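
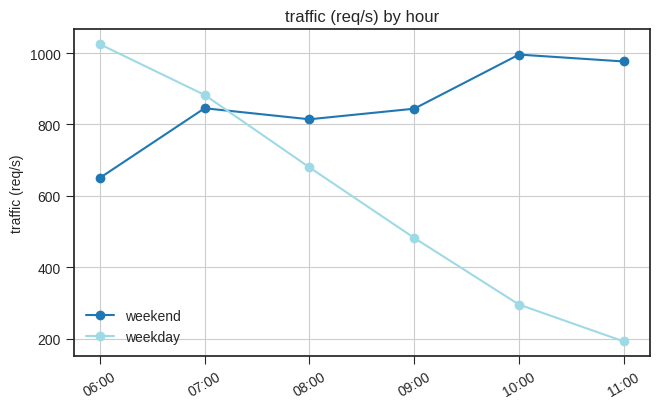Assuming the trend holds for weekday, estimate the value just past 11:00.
Last three: 500, 300, 200 → slope ≈ -150/step → next ≈ 50.

≈ 50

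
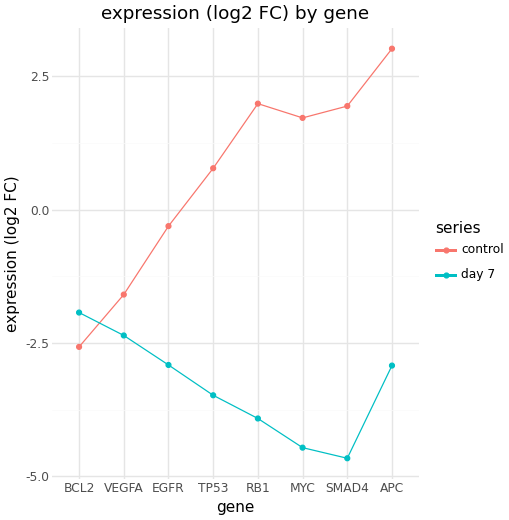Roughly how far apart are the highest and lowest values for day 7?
≈ 3

Max BCL2 ≈ -2, min SMAD4 ≈ -5; range ≈ 3.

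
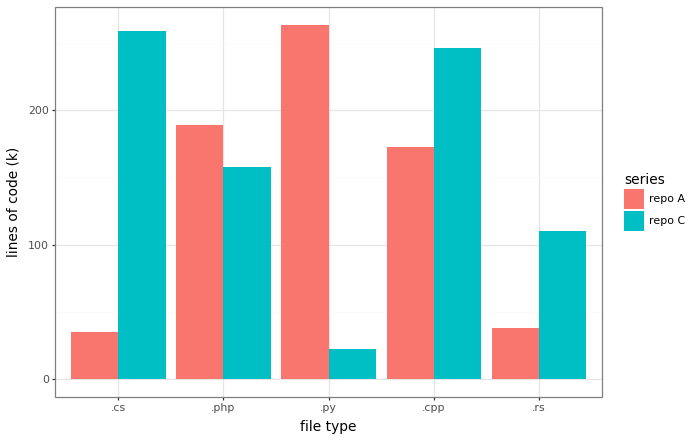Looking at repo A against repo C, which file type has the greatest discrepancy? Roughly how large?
.py, ≈ 250 k

.py: repo A ≈ 275, repo C ≈ 25 → gap ≈ 250. Next-largest (.cs) is only ≈ 225.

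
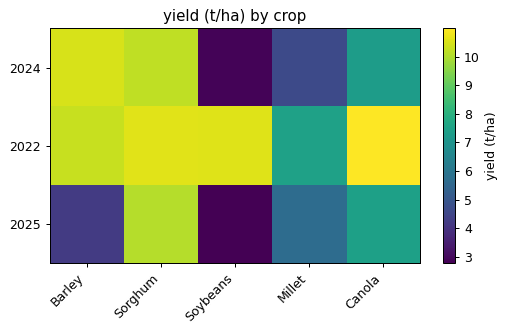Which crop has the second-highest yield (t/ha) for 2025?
Top 3 for 2025: Sorghum ≈ 10, Canola ≈ 7, Millet ≈ 6.

Canola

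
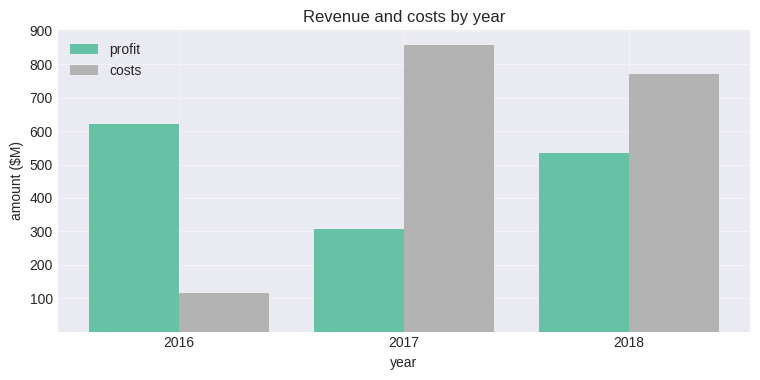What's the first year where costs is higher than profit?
2016: costs ≈ 100 vs profit ≈ 600 (not yet); 2017: costs ≈ 900 vs profit ≈ 300 (first crossover).

2017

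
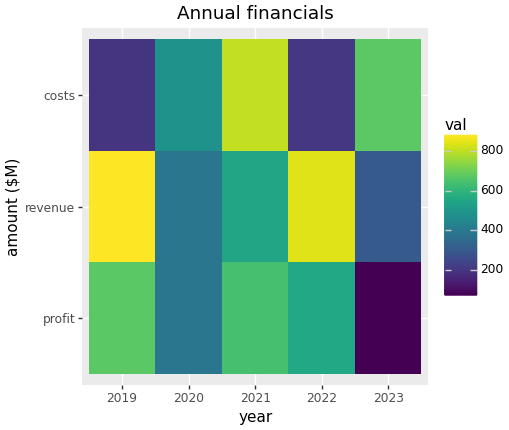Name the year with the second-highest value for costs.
Top 3 for costs: 2021 ≈ 800, 2023 ≈ 700, 2020 ≈ 500.

2023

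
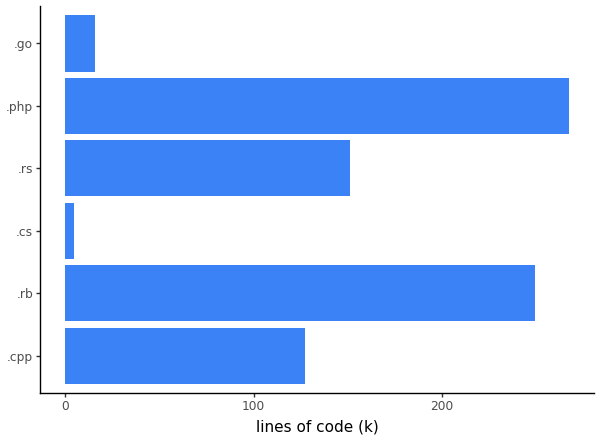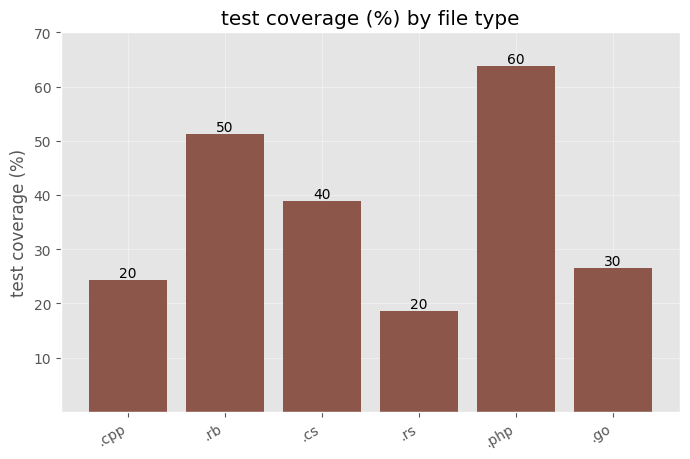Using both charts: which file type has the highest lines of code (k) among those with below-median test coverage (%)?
.rs

Chart 2 median test coverage (%) ≈ 30; below-median file types: .cpp, .rs, .go. Among those, .rs has the highest lines of code (k) (≈ 150).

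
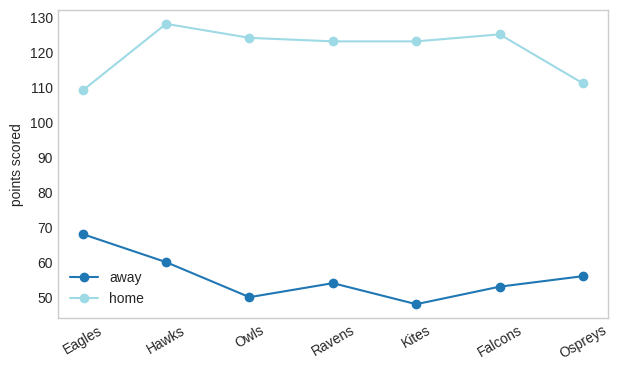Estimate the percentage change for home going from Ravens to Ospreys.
≈ -8.3%

Ravens ≈ 120, Ospreys ≈ 110; (110 − 120) / 120 ≈ -8.3%.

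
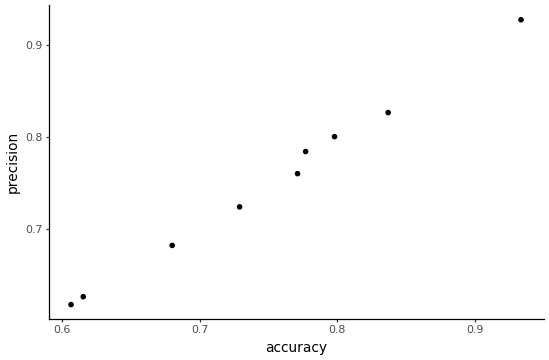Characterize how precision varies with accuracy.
Points are positively correlated; strong (|r| ≈ 1.0).

positive, strong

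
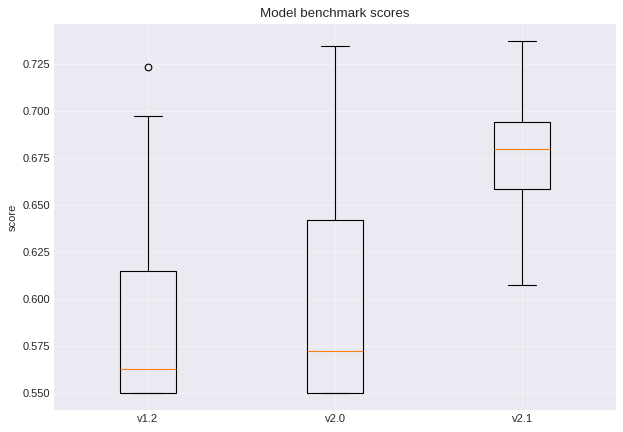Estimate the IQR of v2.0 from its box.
Q3 ≈ 0.64, Q1 ≈ 0.55; IQR ≈ 0.09.

≈ 0.09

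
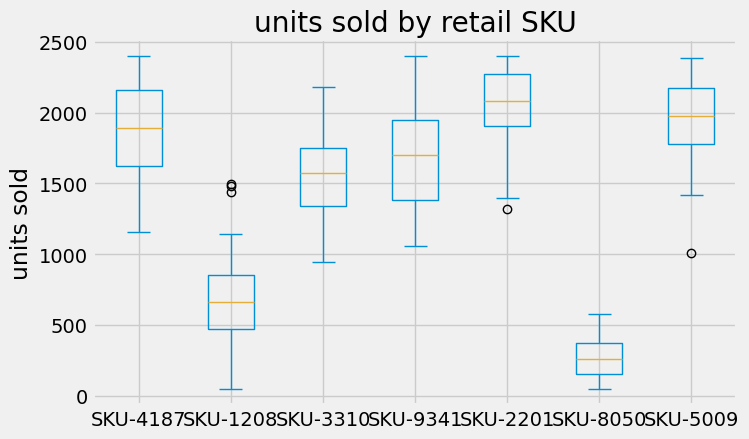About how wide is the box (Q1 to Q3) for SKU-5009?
≈ 400

Q3 ≈ 2200, Q1 ≈ 1800; IQR ≈ 400.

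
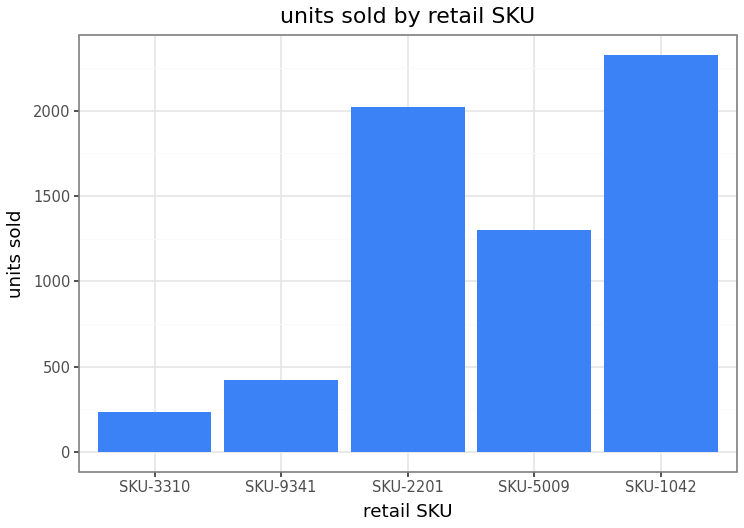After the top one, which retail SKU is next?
SKU-2201

Top 3: SKU-1042 ≈ 2400, SKU-2201 ≈ 2000, SKU-5009 ≈ 1400.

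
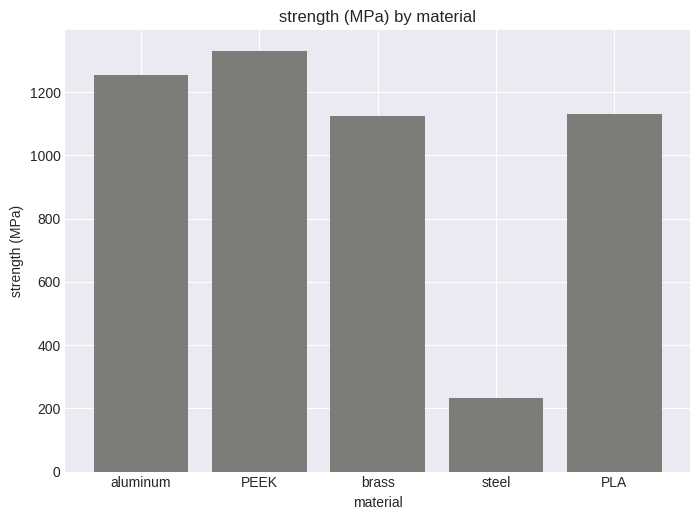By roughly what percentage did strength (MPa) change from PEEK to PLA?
≈ -14.3%

PEEK ≈ 1400, PLA ≈ 1200; (1200 − 1400) / 1400 ≈ -14.3%.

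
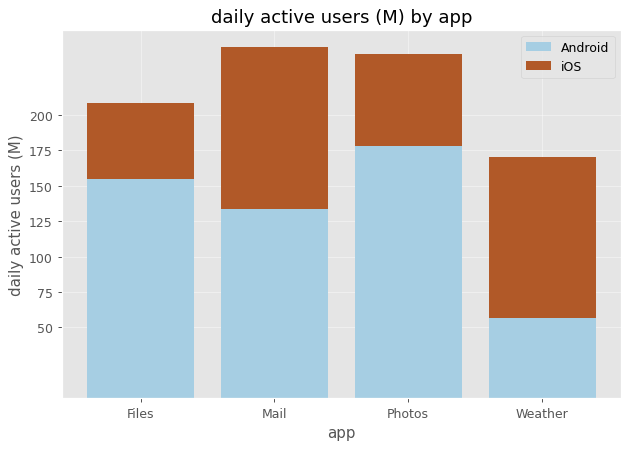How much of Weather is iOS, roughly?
iOS top ≈ 175, bottom ≈ 50; segment ≈ 125.

≈ 125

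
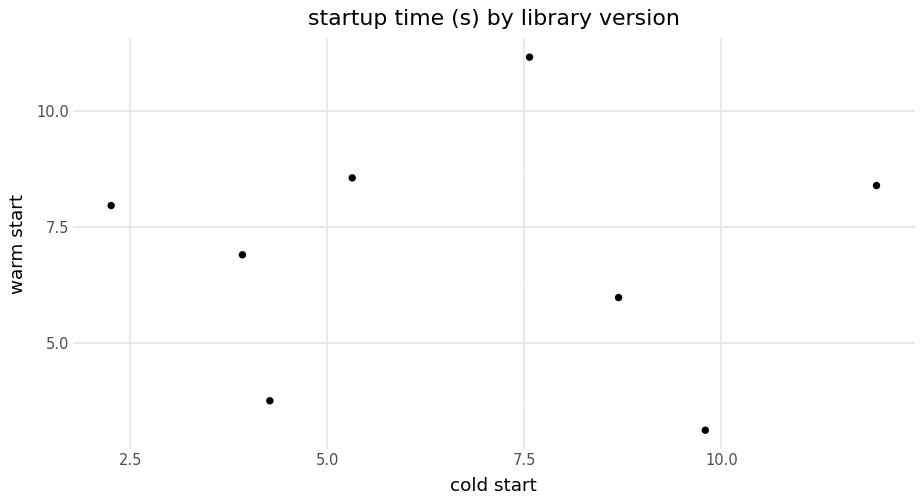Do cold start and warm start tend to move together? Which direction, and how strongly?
no clear correlation

Points are roughly uncorrelated; weak (|r| ≈ 0.0).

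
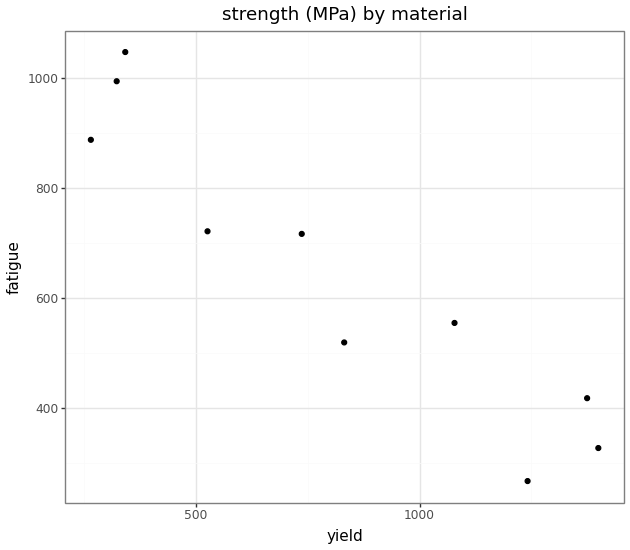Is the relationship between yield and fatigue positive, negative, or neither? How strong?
negative, strong

Points are negatively correlated; strong (|r| ≈ 0.9).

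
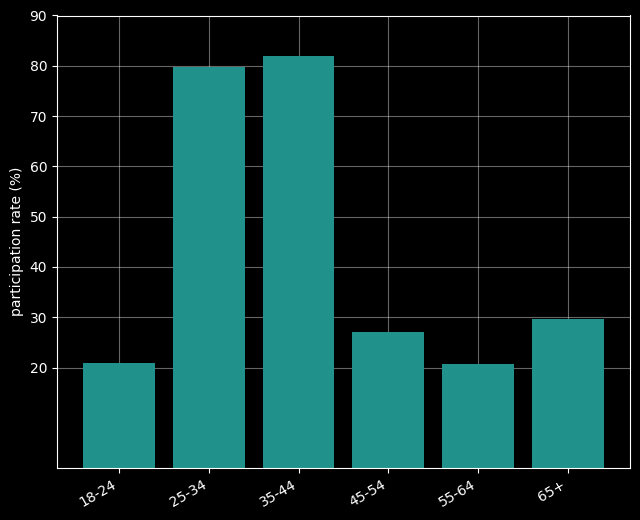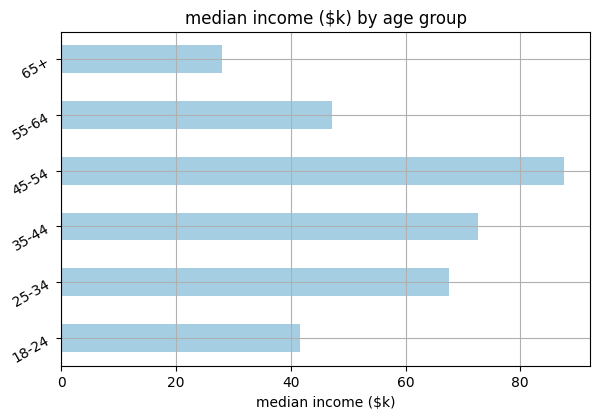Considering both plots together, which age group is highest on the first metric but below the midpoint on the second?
65+

Chart 2 median median income ($k) ≈ 60; below-median age groups: 18-24, 55-64, 65+. Among those, 65+ has the highest participation rate (%) (≈ 30).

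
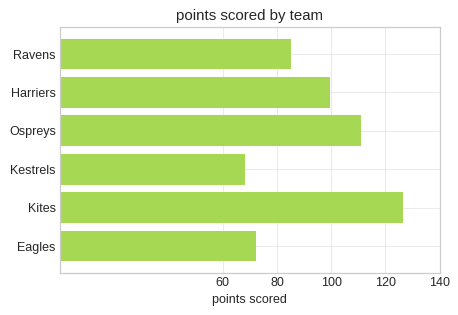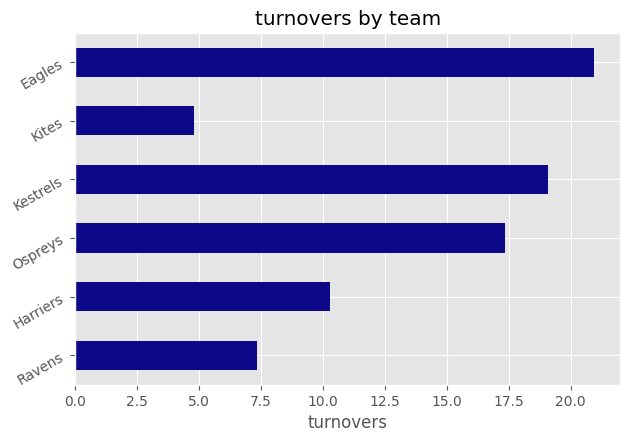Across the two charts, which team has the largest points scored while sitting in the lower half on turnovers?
Chart 2 median turnovers ≈ 14; below-median teams: Ravens, Harriers, Kites. Among those, Kites has the highest points scored (≈ 120).

Kites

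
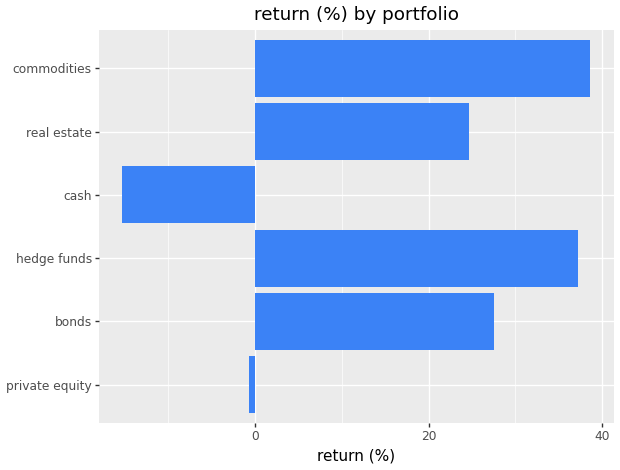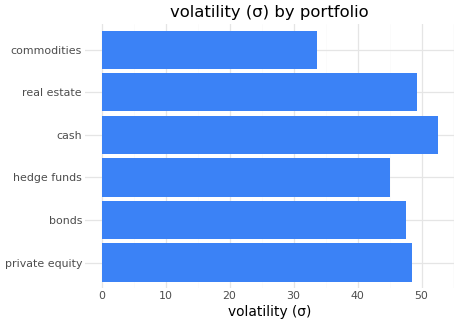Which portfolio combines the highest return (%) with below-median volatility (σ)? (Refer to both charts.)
commodities

Chart 2 median volatility (σ) ≈ 50; below-median portfolios: bonds, hedge funds, commodities. Among those, commodities has the highest return (%) (≈ 40).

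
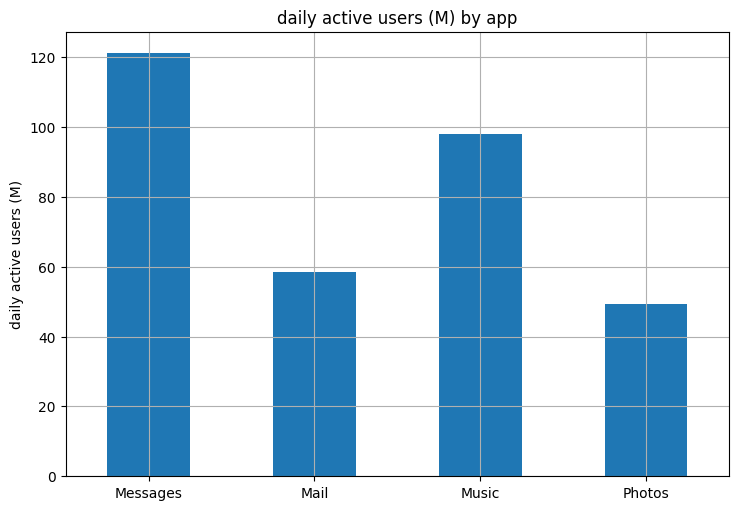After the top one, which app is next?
Music

Top 3: Messages ≈ 120, Music ≈ 100, Mail ≈ 60.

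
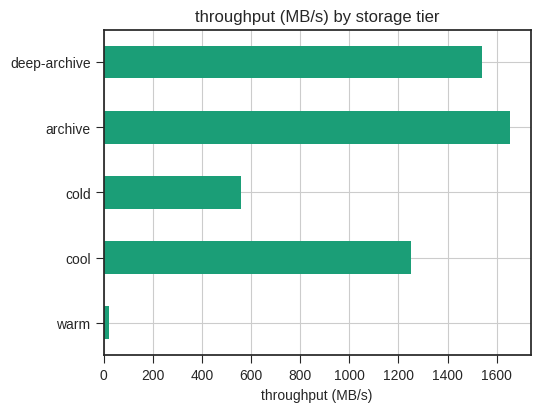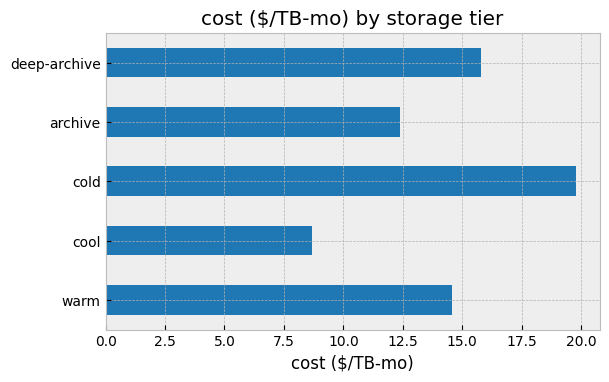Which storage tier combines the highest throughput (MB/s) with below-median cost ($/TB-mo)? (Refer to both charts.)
Chart 2 median cost ($/TB-mo) ≈ 14; below-median storage tiers: cool, archive. Among those, archive has the highest throughput (MB/s) (≈ 1600).

archive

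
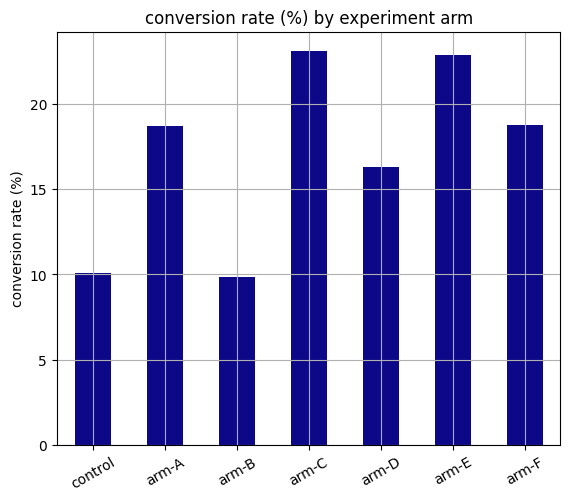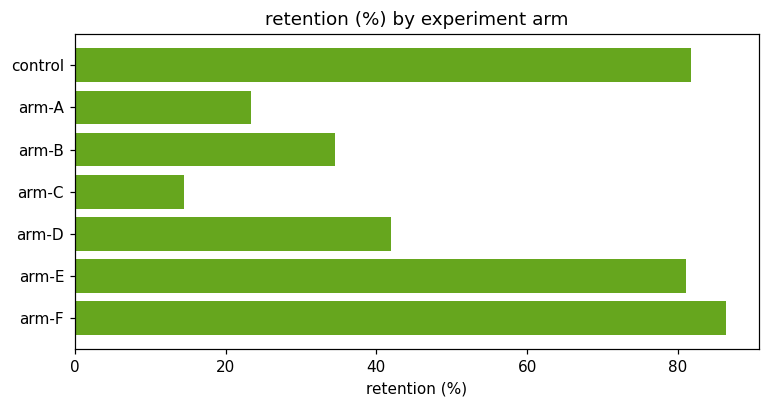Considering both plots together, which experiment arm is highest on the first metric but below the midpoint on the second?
Chart 2 median retention (%) ≈ 40; below-median experiment arms: arm-A, arm-B, arm-C. Among those, arm-C has the highest conversion rate (%) (≈ 25).

arm-C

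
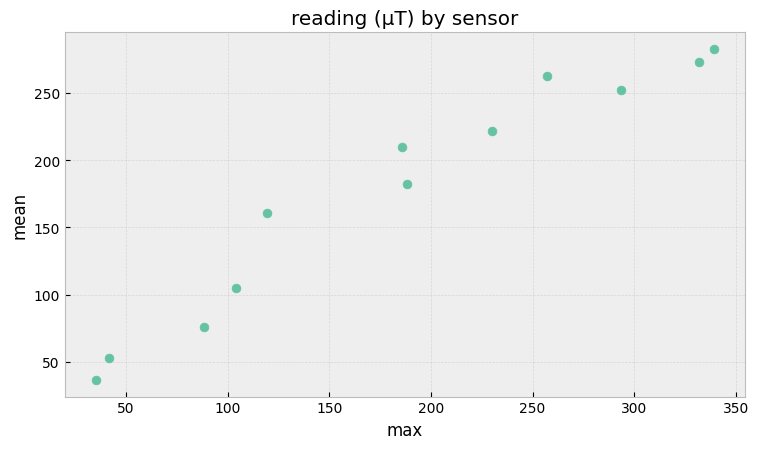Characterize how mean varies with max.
Points are positively correlated; strong (|r| ≈ 1.0).

positive, strong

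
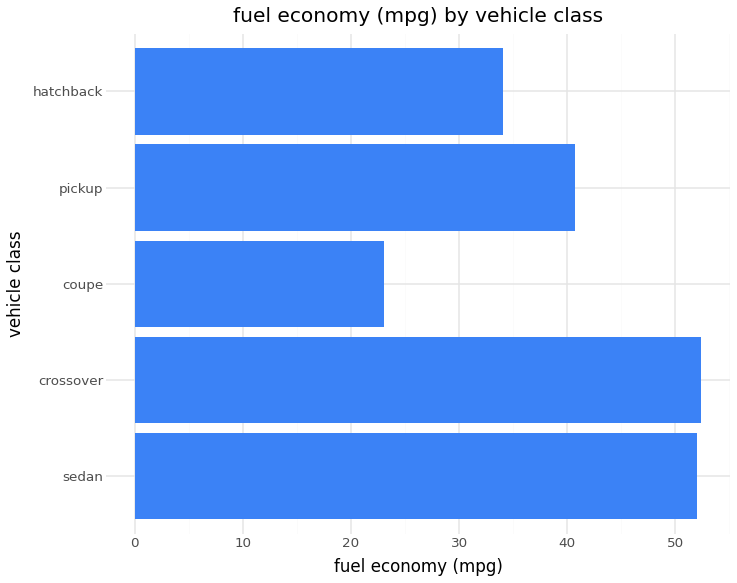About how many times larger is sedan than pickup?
sedan ≈ 50, pickup ≈ 40; 50/40 ≈ 1.25.

≈ 1.25×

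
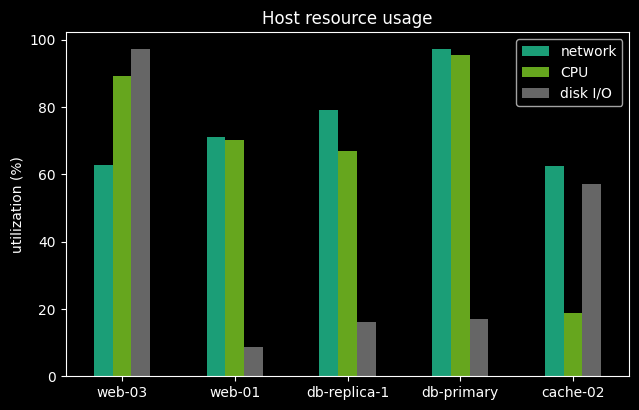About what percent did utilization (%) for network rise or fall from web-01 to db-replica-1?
≈ +14.3%

web-01 ≈ 70, db-replica-1 ≈ 80; (80 − 70) / 70 ≈ +14.3%.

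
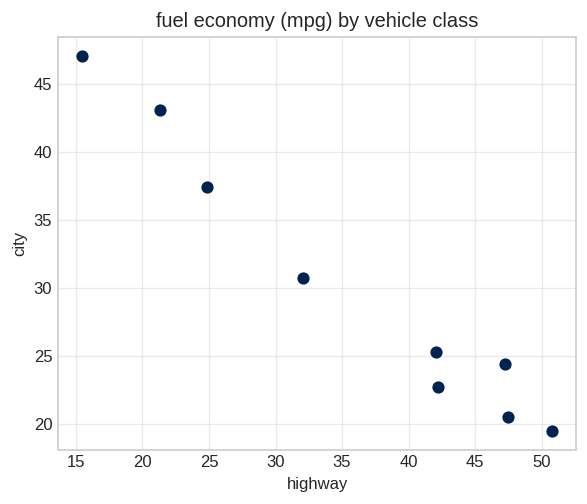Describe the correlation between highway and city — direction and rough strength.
Points are negatively correlated; strong (|r| ≈ 1.0).

negative, strong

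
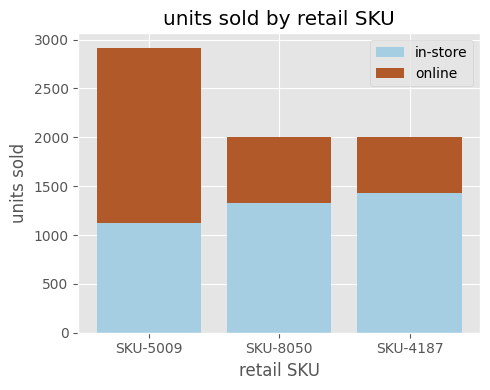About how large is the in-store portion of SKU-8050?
≈ 1500

in-store top ≈ 1500, bottom ≈ 0; segment ≈ 1500.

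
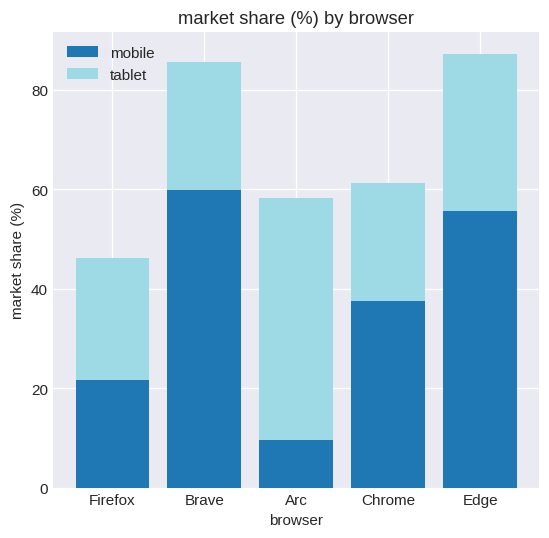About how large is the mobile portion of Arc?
≈ 10

mobile top ≈ 10, bottom ≈ 0; segment ≈ 10.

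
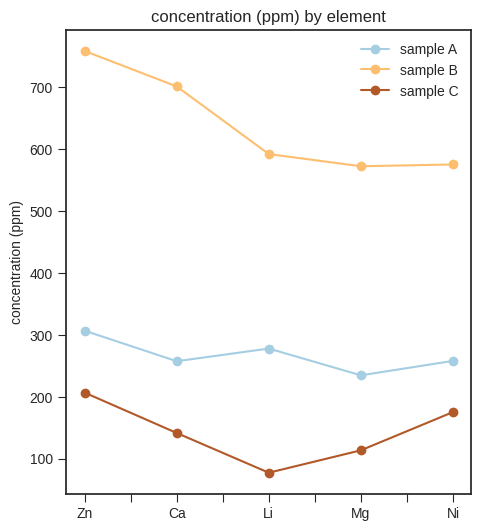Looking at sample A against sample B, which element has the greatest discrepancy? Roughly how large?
Zn, ≈ 500 ppm

Zn: sample A ≈ 300, sample B ≈ 800 → gap ≈ 500. Next-largest (Ca) is only ≈ 400.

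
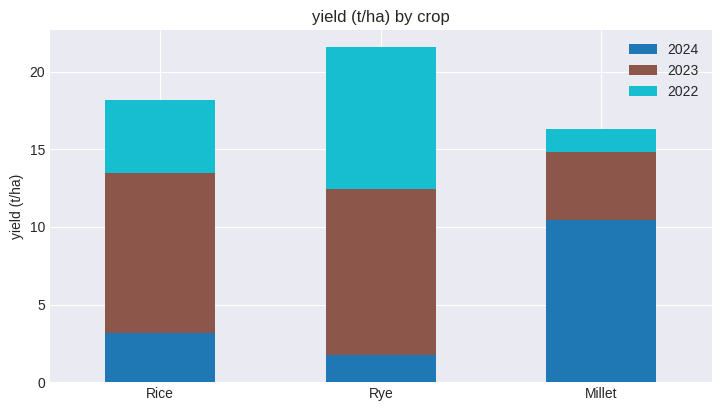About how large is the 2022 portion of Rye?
2022 top ≈ 22, bottom ≈ 12; segment ≈ 10.

≈ 10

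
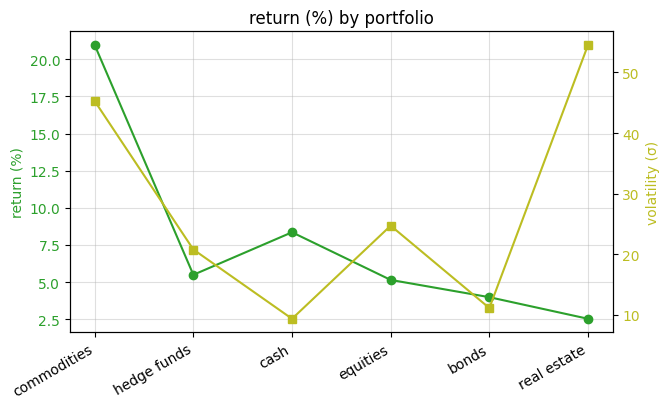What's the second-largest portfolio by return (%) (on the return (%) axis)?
cash

Top 3 (on the return (%) axis): commodities ≈ 20, cash ≈ 8, hedge funds ≈ 6.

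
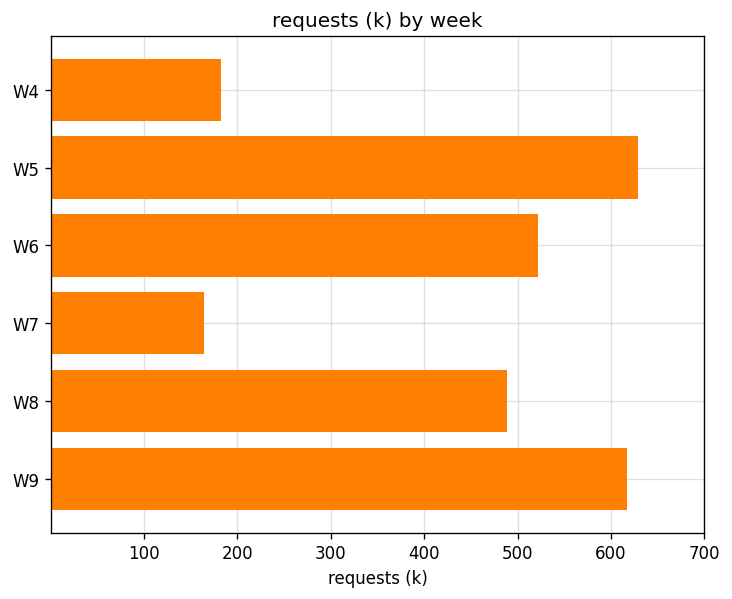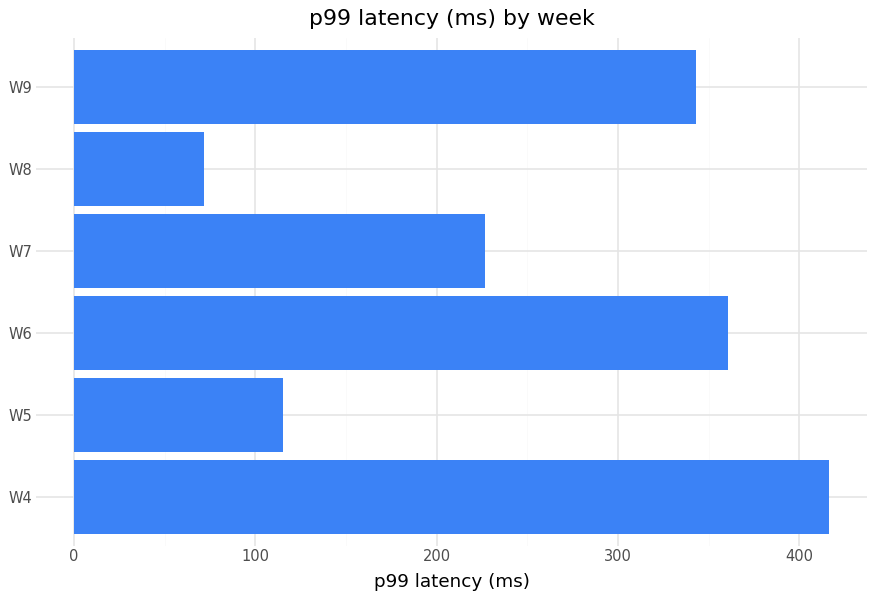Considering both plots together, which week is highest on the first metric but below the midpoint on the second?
Chart 2 median p99 latency (ms) ≈ 300; below-median weeks: W5, W7, W8. Among those, W5 has the highest requests (k) (≈ 600).

W5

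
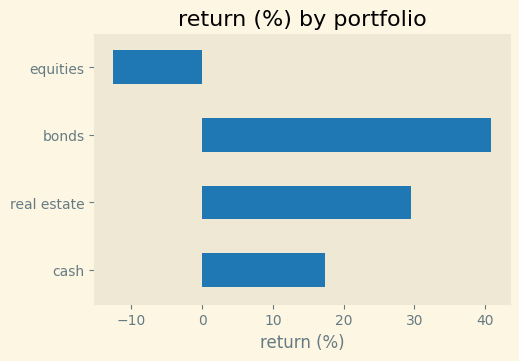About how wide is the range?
Max bonds ≈ 40, min equities ≈ -15; range ≈ 55.

≈ 55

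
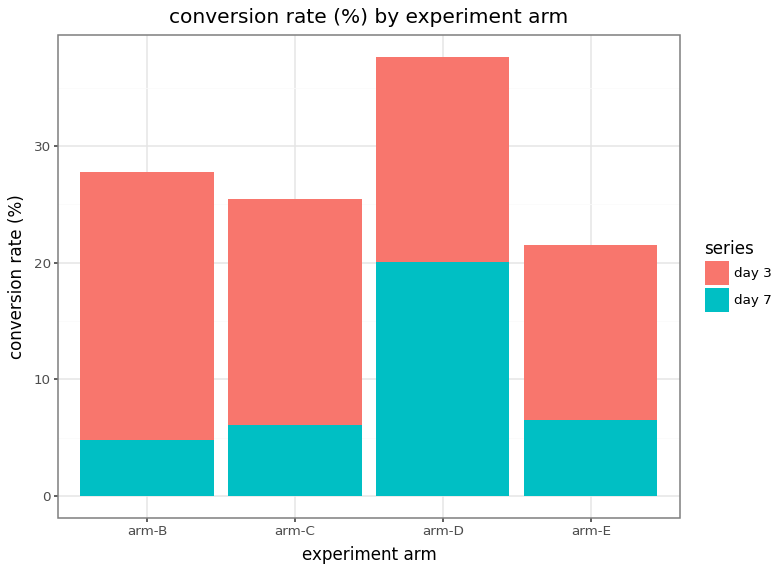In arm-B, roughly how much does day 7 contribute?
≈ 5

day 7 top ≈ 5, bottom ≈ 0; segment ≈ 5.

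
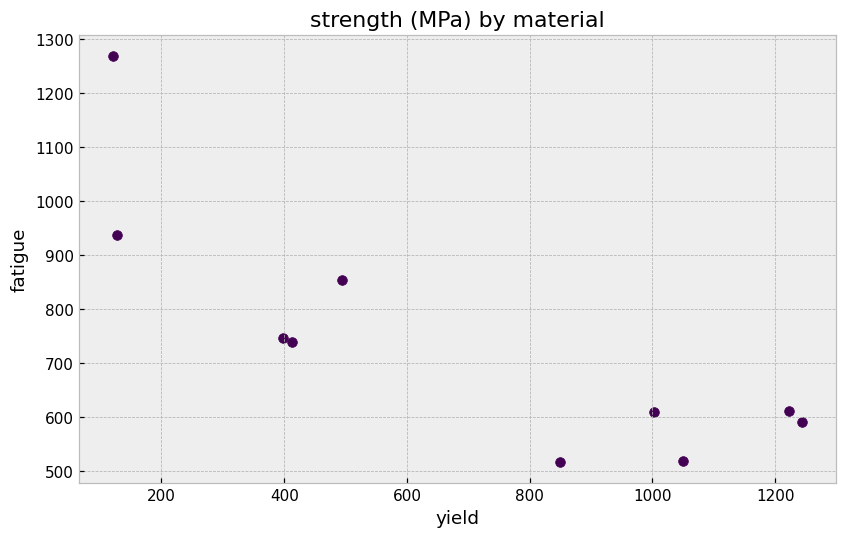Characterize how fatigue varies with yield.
negative, strong

Points are negatively correlated; strong (|r| ≈ 0.8).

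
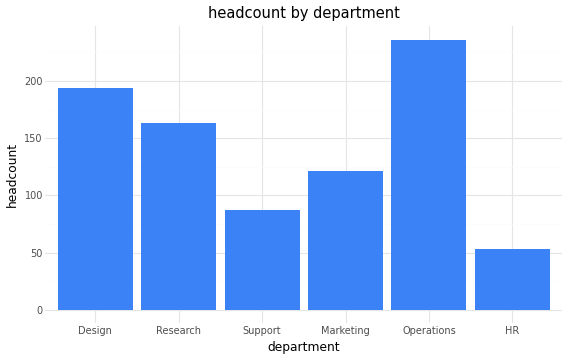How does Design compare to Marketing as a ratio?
≈ 1.67×

Design ≈ 200, Marketing ≈ 120; 200/120 ≈ 1.67.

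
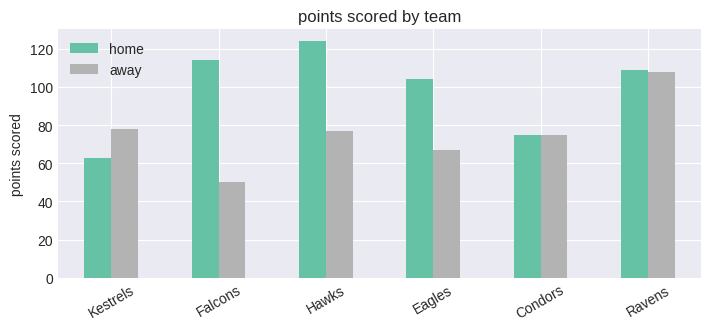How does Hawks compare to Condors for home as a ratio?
Hawks ≈ 120, Condors ≈ 80; 120/80 ≈ 1.5.

≈ 1.5×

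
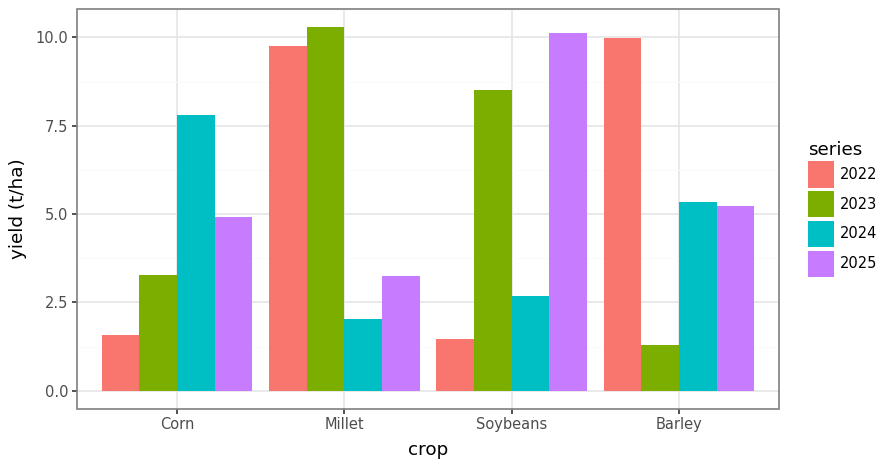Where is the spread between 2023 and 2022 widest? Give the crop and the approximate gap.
Barley: 2023 ≈ 1, 2022 ≈ 10 → gap ≈ 9. Next-largest (Soybeans) is only ≈ 8.

Barley, ≈ 9 t/ha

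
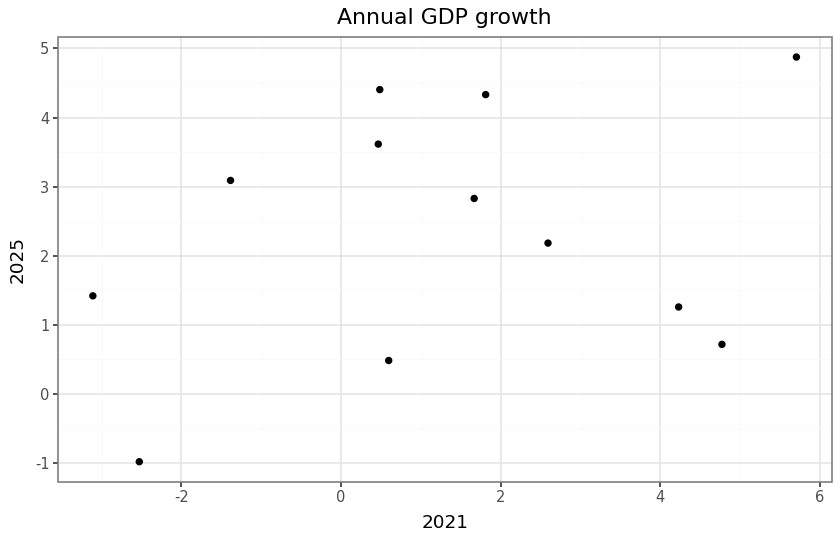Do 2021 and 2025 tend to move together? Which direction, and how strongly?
Points are positively correlated; weak (|r| ≈ 0.3).

positive, weak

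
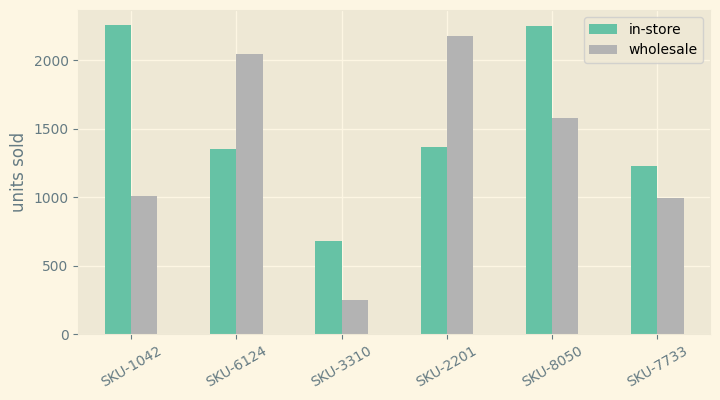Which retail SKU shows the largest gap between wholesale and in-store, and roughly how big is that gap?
SKU-1042, ≈ 1200

SKU-1042: wholesale ≈ 1000, in-store ≈ 2200 → gap ≈ 1200. Next-largest (SKU-2201) is only ≈ 800.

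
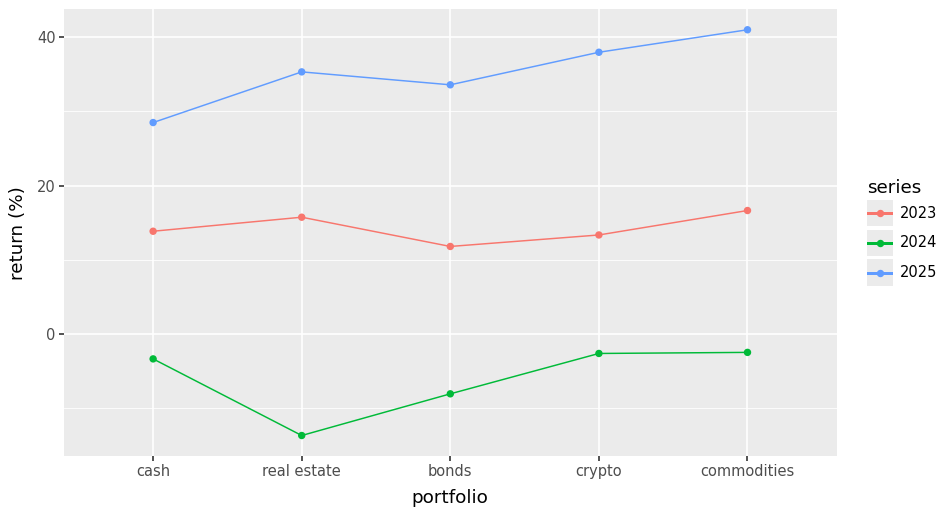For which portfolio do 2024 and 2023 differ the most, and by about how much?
real estate: 2024 ≈ -15, 2023 ≈ 15 → gap ≈ 30. Next-largest (bonds) is only ≈ 20.

real estate, ≈ 30 %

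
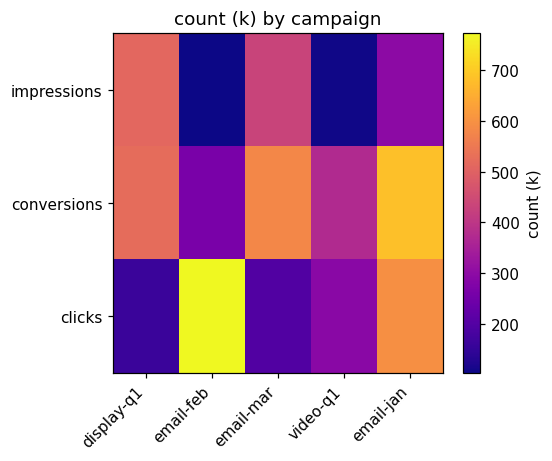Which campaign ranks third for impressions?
email-jan

Top 4 for impressions: display-q1 ≈ 500, email-mar ≈ 400, email-jan ≈ 300, video-q1 ≈ 100.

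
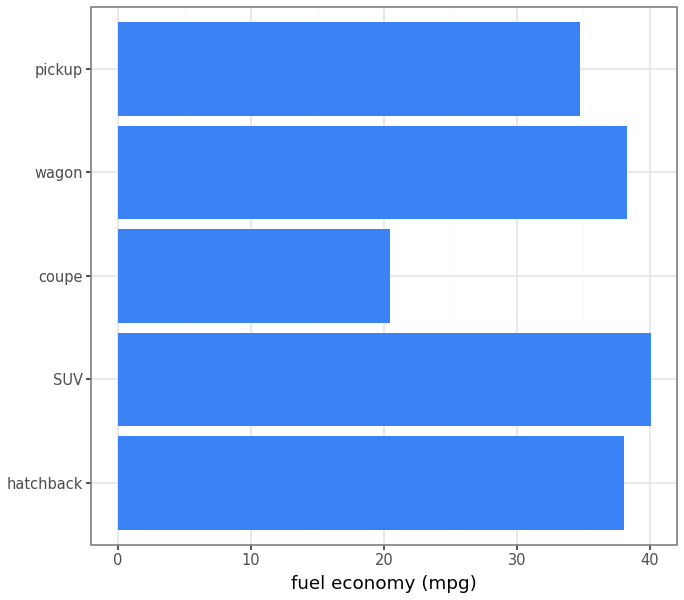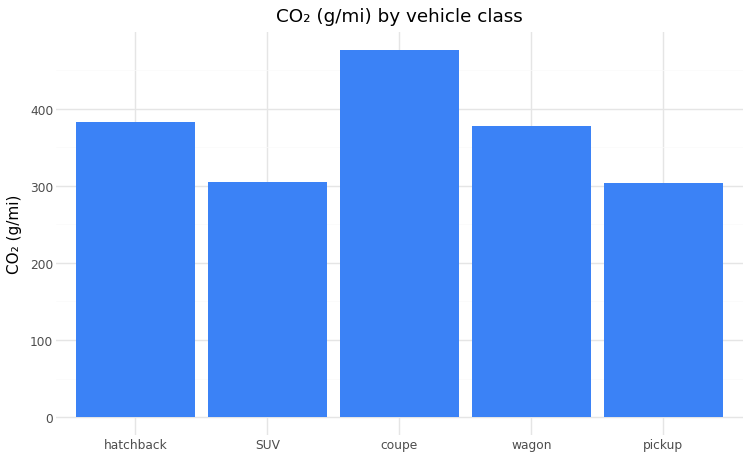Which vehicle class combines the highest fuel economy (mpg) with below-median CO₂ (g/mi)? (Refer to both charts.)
Chart 2 median CO₂ (g/mi) ≈ 400; below-median vehicle classes: SUV, pickup. Among those, SUV has the highest fuel economy (mpg) (≈ 40).

SUV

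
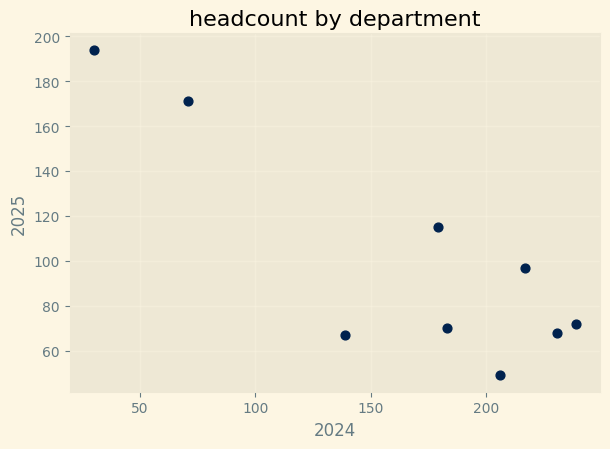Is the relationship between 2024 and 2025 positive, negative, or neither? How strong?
Points are negatively correlated; strong (|r| ≈ 0.9).

negative, strong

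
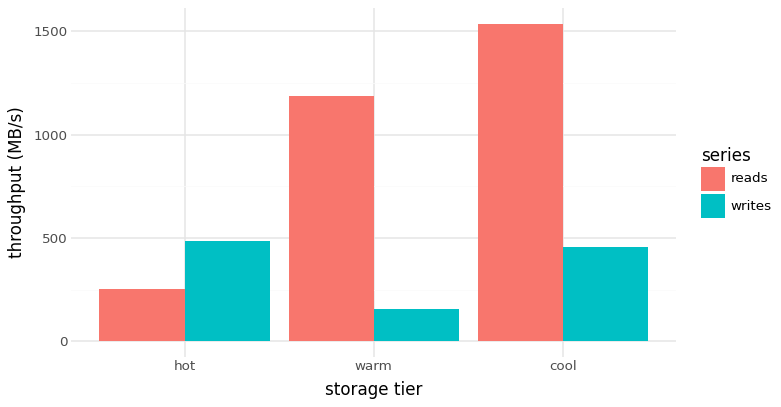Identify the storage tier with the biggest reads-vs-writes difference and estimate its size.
cool: reads ≈ 1600, writes ≈ 400 → gap ≈ 1200. Next-largest (warm) is only ≈ 1000.

cool, ≈ 1200 MB/s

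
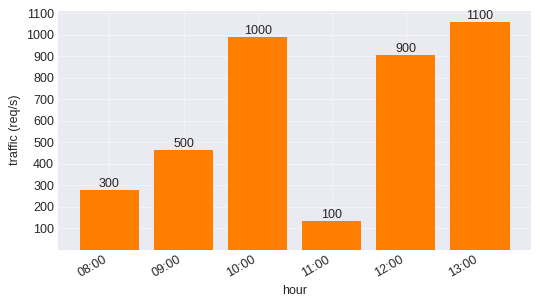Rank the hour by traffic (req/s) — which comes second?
Top 3: 13:00 ≈ 1100, 10:00 ≈ 1000, 12:00 ≈ 900.

10:00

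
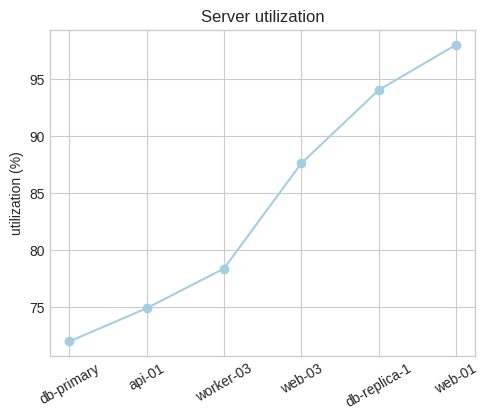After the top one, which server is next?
Top 3: web-01 ≈ 100, db-replica-1 ≈ 95, web-03 ≈ 90.

db-replica-1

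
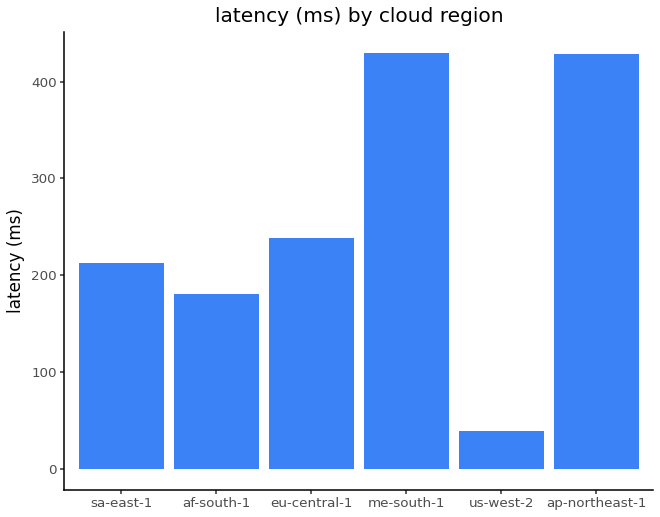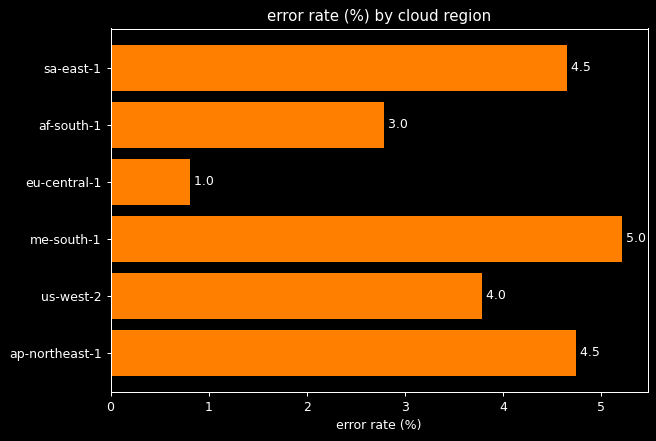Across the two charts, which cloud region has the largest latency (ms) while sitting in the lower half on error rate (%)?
Chart 2 median error rate (%) ≈ 4; below-median cloud regions: af-south-1, eu-central-1, us-west-2. Among those, eu-central-1 has the highest latency (ms) (≈ 250).

eu-central-1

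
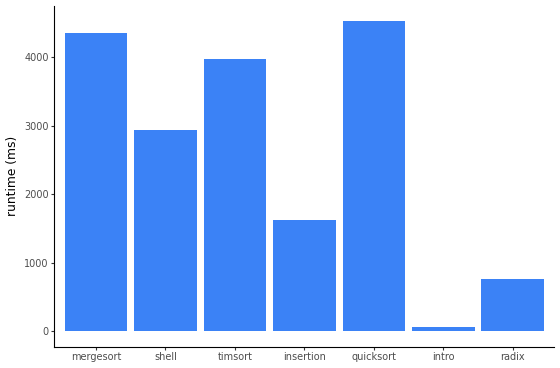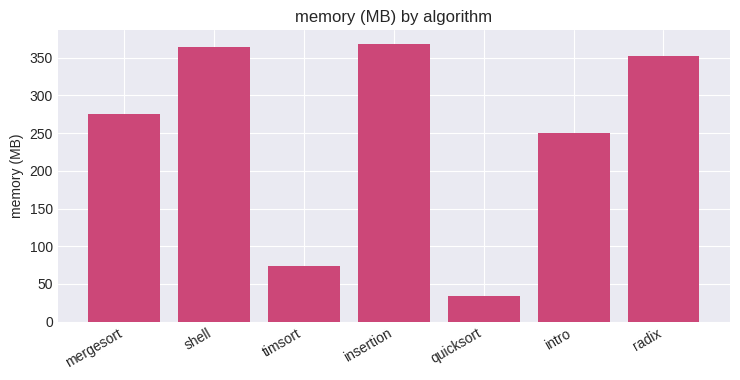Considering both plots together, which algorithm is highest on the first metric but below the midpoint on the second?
Chart 2 median memory (MB) ≈ 250; below-median algorithms: timsort, quicksort, intro. Among those, quicksort has the highest runtime (ms) (≈ 4500).

quicksort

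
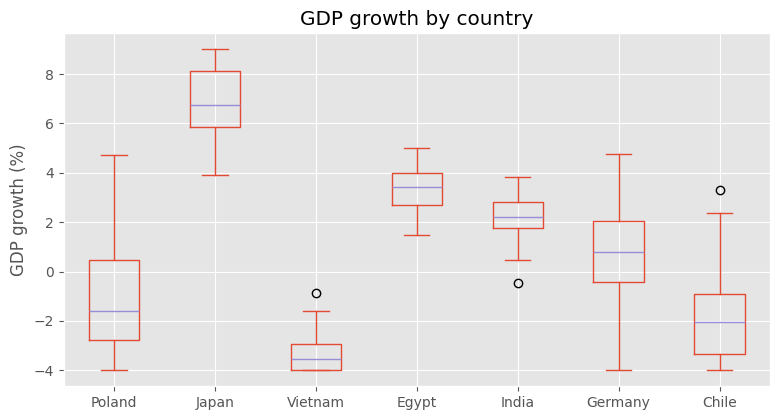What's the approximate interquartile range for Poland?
≈ 3

Q3 ≈ 0, Q1 ≈ -3; IQR ≈ 3.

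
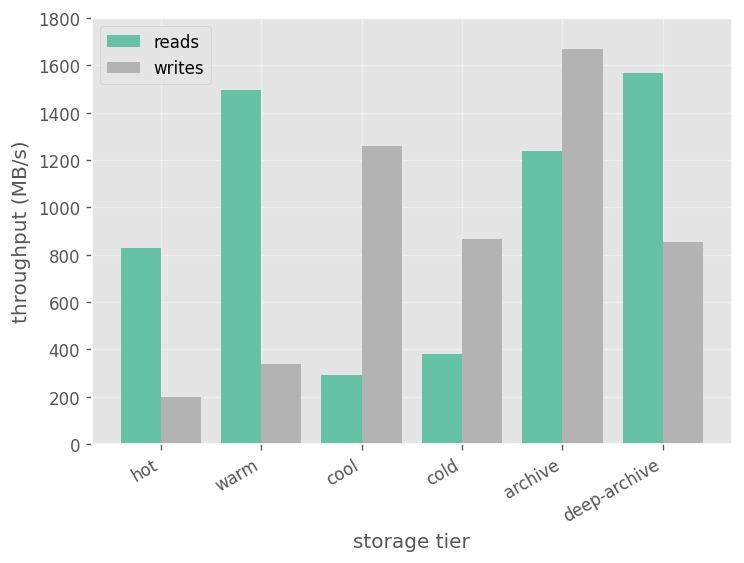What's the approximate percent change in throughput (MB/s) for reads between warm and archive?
≈ -14.3%

warm ≈ 1400, archive ≈ 1200; (1200 − 1400) / 1400 ≈ -14.3%.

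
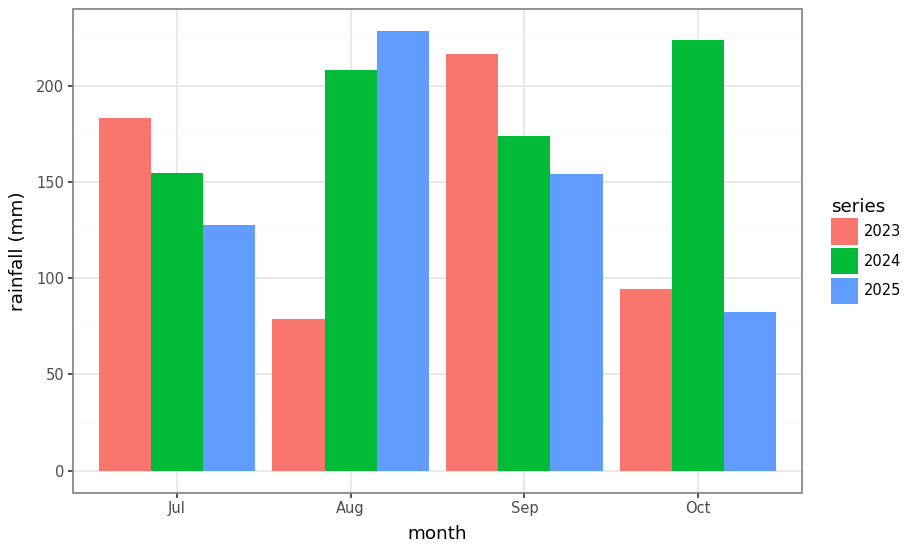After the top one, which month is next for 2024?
Aug

Top 3 for 2024: Oct ≈ 220, Aug ≈ 200, Sep ≈ 180.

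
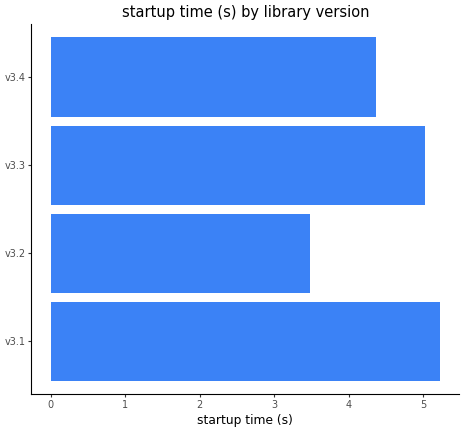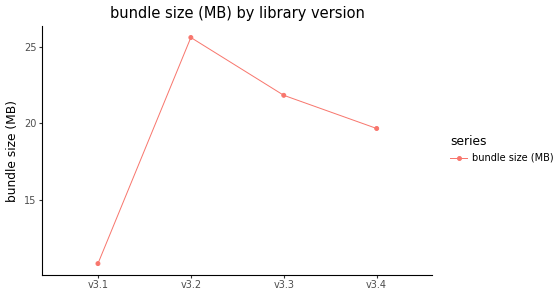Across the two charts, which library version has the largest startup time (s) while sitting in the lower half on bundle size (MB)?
Chart 2 median bundle size (MB) ≈ 20; below-median library versions: v3.1, v3.4. Among those, v3.1 has the highest startup time (s) (≈ 5).

v3.1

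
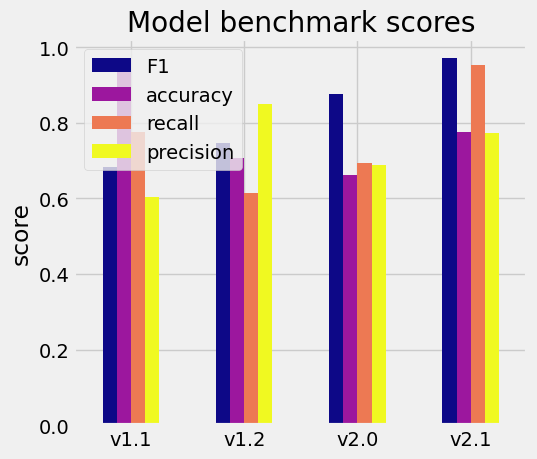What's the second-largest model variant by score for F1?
Top 3 for F1: v2.1 ≈ 1.0, v2.0 ≈ 0.9, v1.2 ≈ 0.7.

v2.0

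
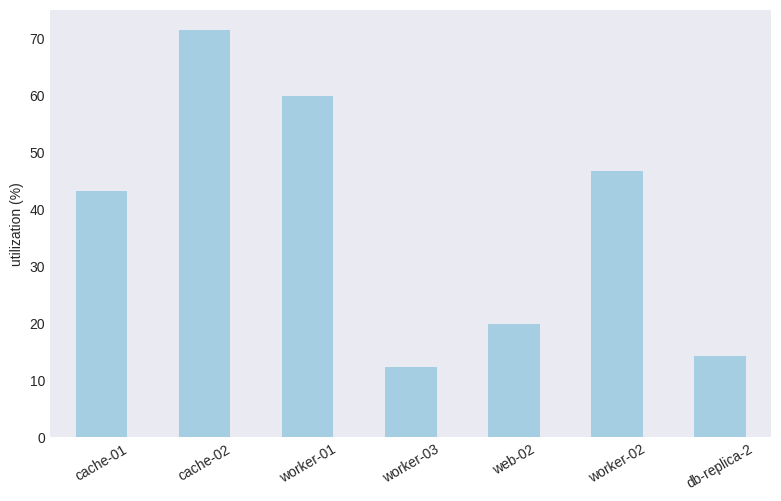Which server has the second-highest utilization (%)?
worker-01

Top 3: cache-02 ≈ 70, worker-01 ≈ 60, worker-02 ≈ 50.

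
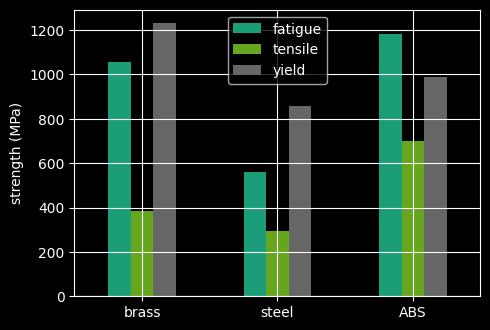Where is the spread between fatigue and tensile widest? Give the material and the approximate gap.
brass, ≈ 600 MPa

brass: fatigue ≈ 1000, tensile ≈ 400 → gap ≈ 600. Next-largest (ABS) is only ≈ 400.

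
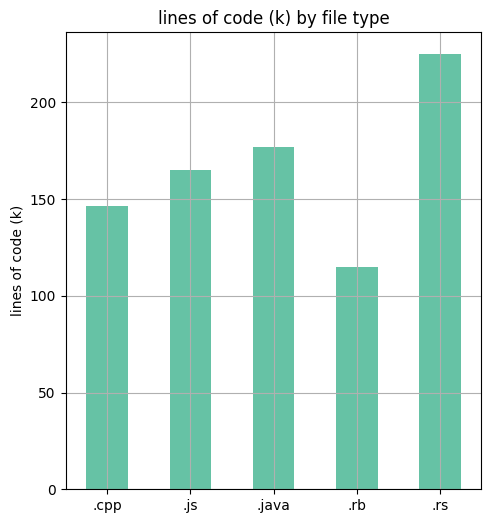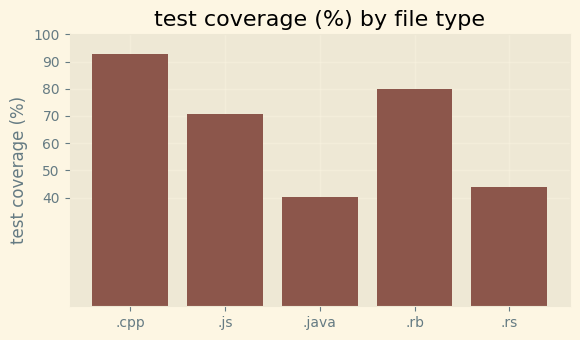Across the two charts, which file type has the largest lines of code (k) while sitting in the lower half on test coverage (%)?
Chart 2 median test coverage (%) ≈ 70; below-median file types: .java, .rs. Among those, .rs has the highest lines of code (k) (≈ 225).

.rs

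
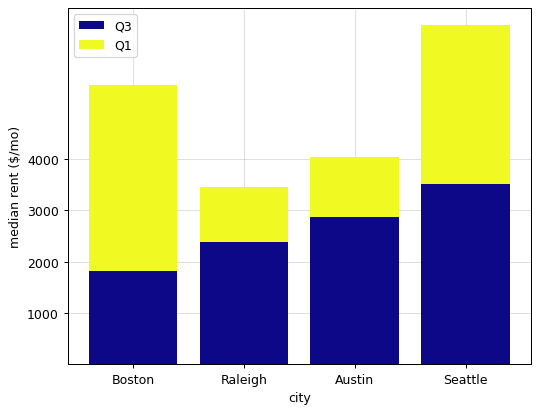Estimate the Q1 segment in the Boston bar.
Q1 top ≈ 5000, bottom ≈ 2000; segment ≈ 3000.

≈ 3000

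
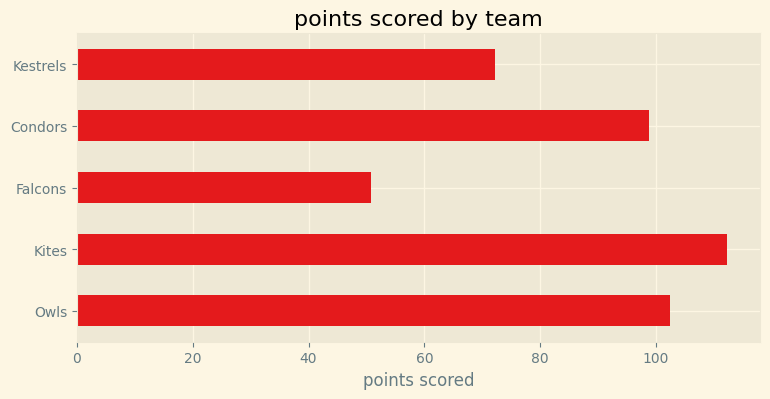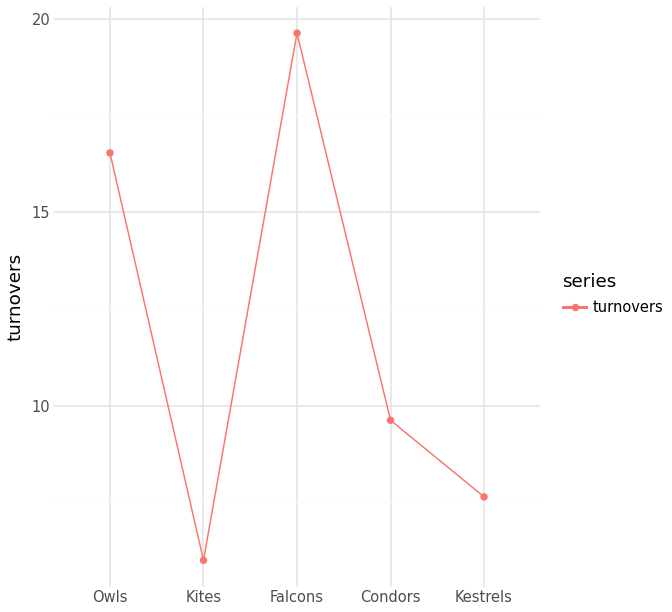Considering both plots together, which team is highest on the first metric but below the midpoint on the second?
Kites

Chart 2 median turnovers ≈ 10; below-median teams: Kites, Kestrels. Among those, Kites has the highest points scored (≈ 120).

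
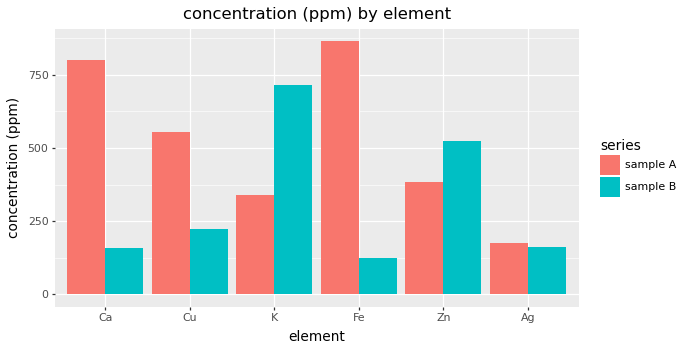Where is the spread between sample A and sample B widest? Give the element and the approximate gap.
Fe: sample A ≈ 900, sample B ≈ 100 → gap ≈ 800. Next-largest (Ca) is only ≈ 600.

Fe, ≈ 800 ppm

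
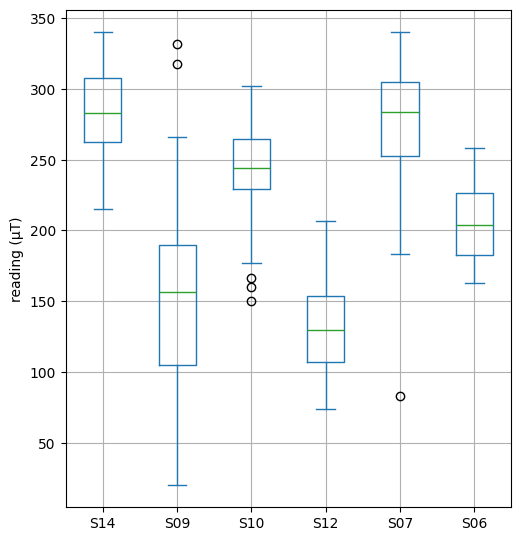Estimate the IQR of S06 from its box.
≈ 40

Q3 ≈ 220, Q1 ≈ 180; IQR ≈ 40.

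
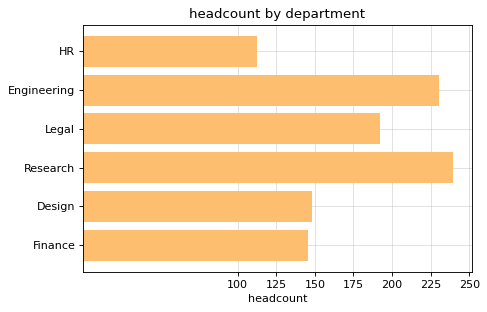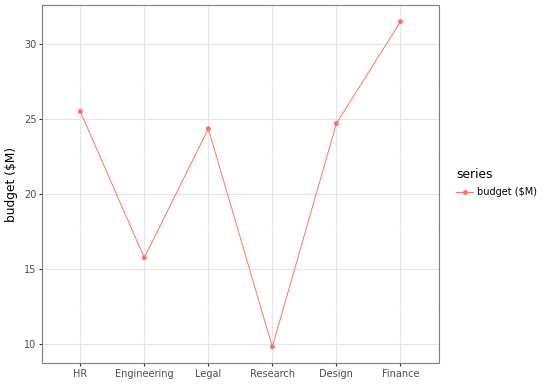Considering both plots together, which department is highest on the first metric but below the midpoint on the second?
Research

Chart 2 median budget ($M) ≈ 25; below-median departments: Engineering, Legal, Research. Among those, Research has the highest headcount (≈ 250).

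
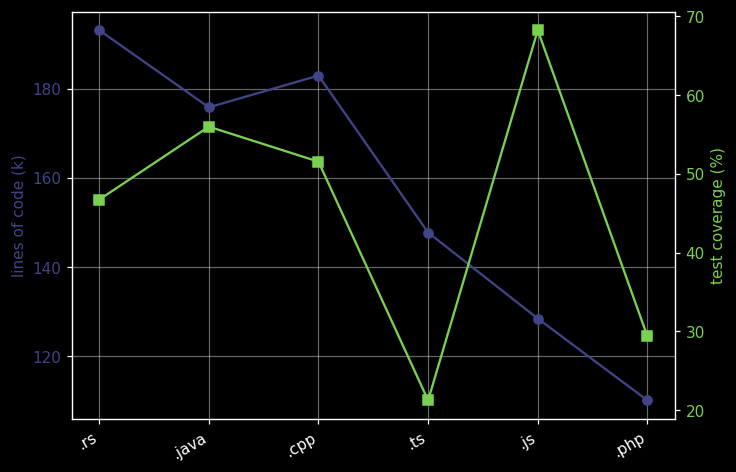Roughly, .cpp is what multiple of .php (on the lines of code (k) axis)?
.cpp ≈ 180, .php ≈ 110; 180/110 ≈ 1.64.

≈ 1.64×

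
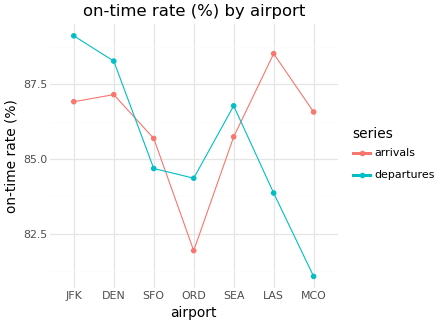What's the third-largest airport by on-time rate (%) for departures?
SEA

Top 4 for departures: JFK ≈ 89, DEN ≈ 88, SEA ≈ 87, SFO ≈ 85.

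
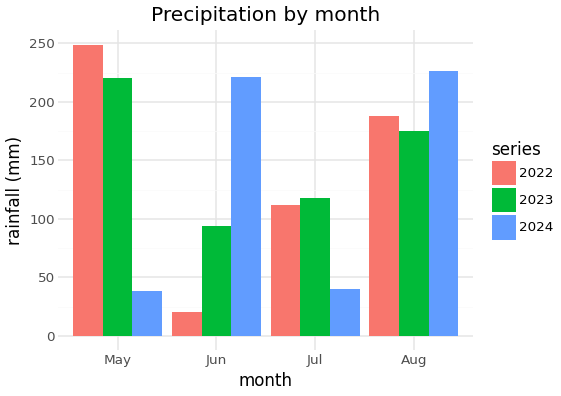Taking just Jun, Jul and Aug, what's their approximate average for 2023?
(100 + 125 + 175) / 3 ≈ 133.

≈ 133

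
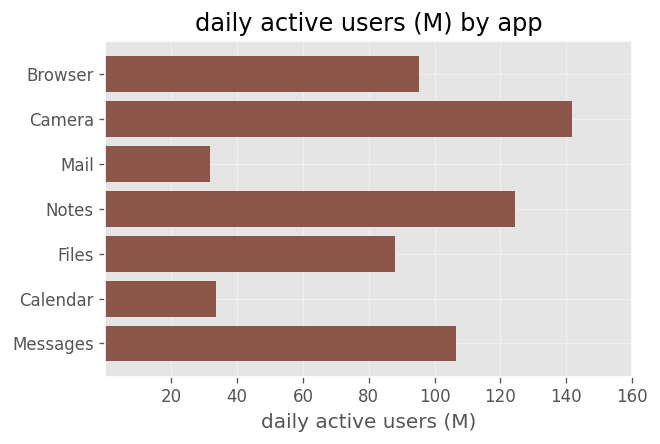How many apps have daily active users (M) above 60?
Above 60: Browser, Camera, Notes, Files, Messages.

5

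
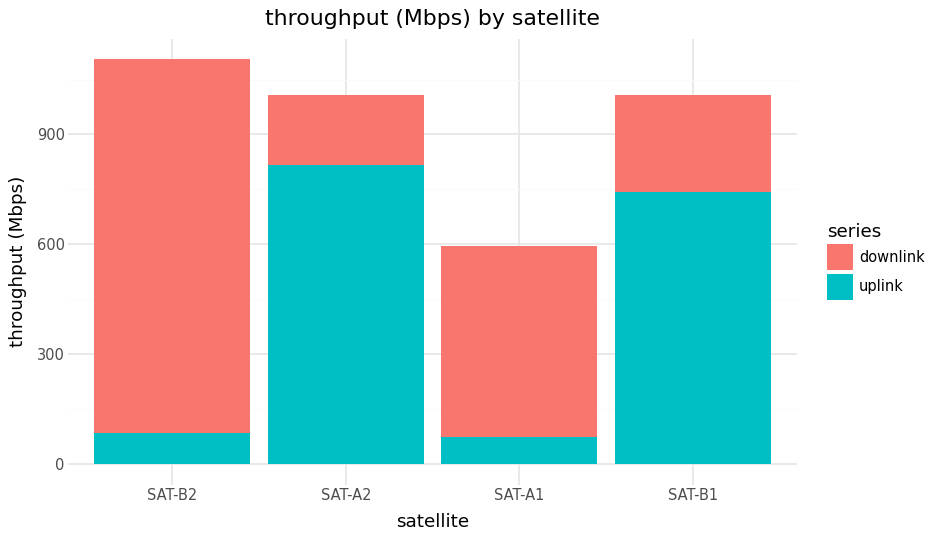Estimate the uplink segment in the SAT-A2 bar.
≈ 800

uplink top ≈ 800, bottom ≈ 0; segment ≈ 800.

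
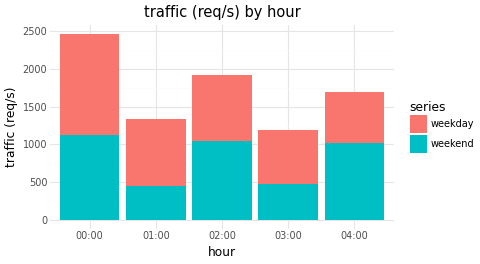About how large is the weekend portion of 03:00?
weekend top ≈ 500, bottom ≈ 0; segment ≈ 500.

≈ 500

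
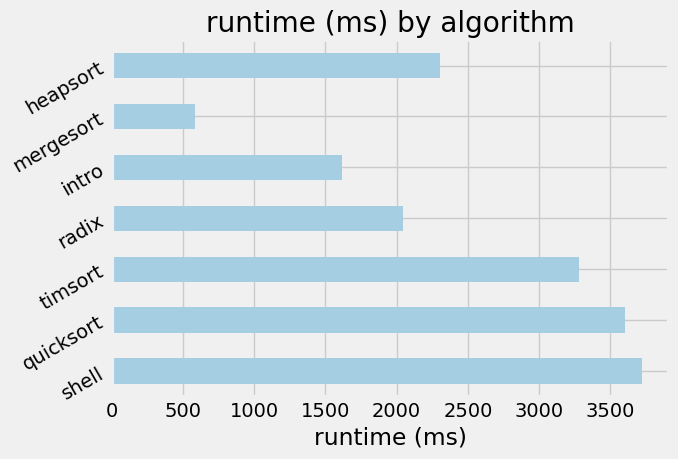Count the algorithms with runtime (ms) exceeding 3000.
3

Above 3000: shell, quicksort, timsort.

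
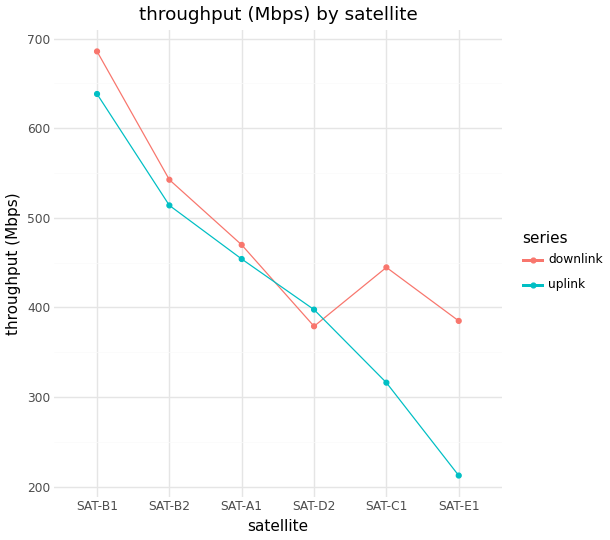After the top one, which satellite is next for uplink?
Top 3 for uplink: SAT-B1 ≈ 650, SAT-B2 ≈ 500, SAT-A1 ≈ 450.

SAT-B2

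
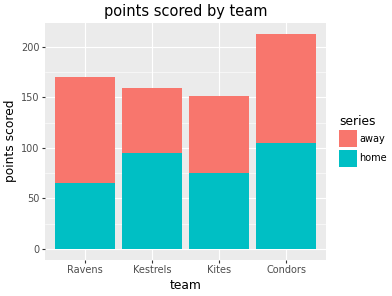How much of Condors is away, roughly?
away top ≈ 220, bottom ≈ 100; segment ≈ 120.

≈ 120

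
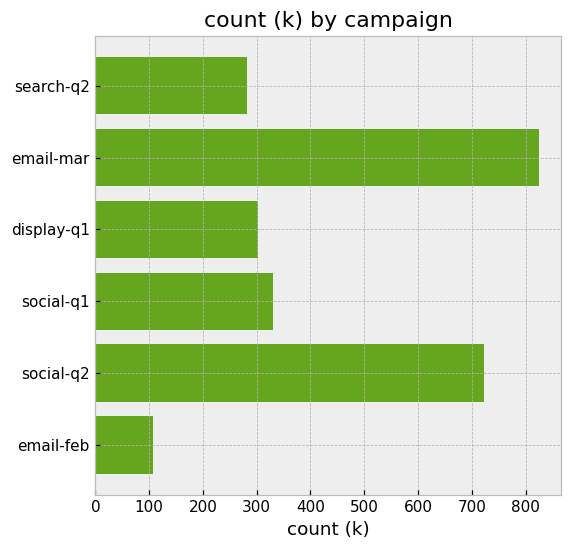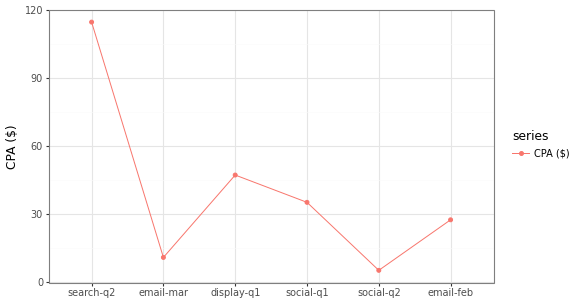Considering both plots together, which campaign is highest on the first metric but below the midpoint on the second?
Chart 2 median CPA ($) ≈ 40; below-median campaigns: email-mar, social-q2, email-feb. Among those, email-mar has the highest count (k) (≈ 800).

email-mar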